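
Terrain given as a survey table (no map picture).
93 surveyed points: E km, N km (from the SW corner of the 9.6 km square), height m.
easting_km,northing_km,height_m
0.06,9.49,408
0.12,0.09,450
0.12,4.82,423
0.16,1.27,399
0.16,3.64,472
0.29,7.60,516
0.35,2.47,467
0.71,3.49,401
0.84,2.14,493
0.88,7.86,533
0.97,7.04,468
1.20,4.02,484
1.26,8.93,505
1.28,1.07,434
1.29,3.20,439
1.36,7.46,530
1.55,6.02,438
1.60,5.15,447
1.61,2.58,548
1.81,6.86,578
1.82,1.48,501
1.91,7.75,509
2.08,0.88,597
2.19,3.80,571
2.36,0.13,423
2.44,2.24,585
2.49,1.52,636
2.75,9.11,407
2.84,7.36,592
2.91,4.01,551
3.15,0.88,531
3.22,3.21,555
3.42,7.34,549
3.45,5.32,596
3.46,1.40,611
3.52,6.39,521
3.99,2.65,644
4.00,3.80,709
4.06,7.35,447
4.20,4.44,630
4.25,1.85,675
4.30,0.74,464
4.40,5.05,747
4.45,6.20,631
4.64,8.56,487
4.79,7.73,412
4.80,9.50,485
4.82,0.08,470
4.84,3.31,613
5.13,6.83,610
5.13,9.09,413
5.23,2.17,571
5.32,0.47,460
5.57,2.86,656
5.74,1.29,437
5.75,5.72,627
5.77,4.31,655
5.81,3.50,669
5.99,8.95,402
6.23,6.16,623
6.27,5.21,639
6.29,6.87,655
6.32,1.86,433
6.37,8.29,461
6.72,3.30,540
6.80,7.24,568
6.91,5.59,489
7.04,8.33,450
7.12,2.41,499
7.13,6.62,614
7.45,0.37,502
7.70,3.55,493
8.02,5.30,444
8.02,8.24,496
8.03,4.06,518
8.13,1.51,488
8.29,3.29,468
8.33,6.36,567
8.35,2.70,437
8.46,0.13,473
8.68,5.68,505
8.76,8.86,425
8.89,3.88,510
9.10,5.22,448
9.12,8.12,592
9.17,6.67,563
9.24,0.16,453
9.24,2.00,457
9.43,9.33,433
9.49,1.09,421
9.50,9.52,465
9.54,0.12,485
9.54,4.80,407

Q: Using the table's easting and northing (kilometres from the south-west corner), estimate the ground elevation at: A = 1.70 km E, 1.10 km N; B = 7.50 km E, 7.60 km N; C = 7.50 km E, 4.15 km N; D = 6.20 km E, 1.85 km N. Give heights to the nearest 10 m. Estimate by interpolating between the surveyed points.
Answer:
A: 490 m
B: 560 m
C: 590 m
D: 450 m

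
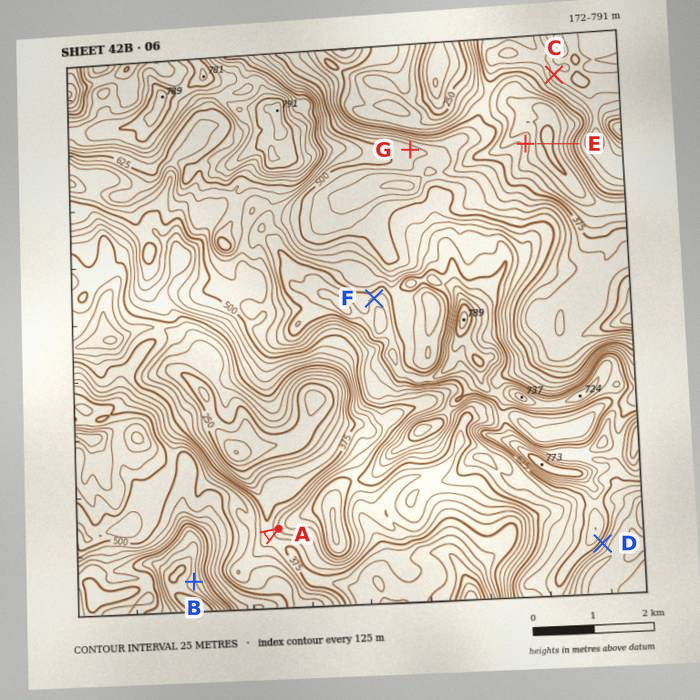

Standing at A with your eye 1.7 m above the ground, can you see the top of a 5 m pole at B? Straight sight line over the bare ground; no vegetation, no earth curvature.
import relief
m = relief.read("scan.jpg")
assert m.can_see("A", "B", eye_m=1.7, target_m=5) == True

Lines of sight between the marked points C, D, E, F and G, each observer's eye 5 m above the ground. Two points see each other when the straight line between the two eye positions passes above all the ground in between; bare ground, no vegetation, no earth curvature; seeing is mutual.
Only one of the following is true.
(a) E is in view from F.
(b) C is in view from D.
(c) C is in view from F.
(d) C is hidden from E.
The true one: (c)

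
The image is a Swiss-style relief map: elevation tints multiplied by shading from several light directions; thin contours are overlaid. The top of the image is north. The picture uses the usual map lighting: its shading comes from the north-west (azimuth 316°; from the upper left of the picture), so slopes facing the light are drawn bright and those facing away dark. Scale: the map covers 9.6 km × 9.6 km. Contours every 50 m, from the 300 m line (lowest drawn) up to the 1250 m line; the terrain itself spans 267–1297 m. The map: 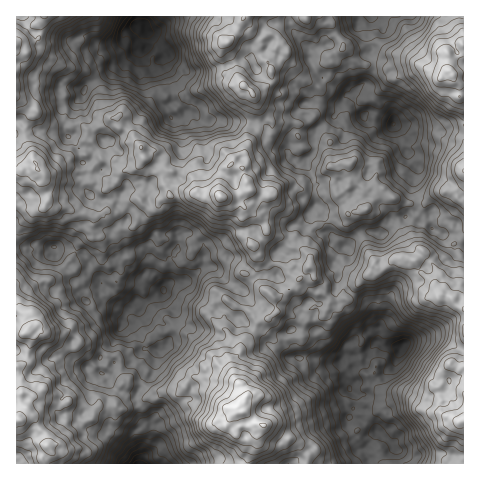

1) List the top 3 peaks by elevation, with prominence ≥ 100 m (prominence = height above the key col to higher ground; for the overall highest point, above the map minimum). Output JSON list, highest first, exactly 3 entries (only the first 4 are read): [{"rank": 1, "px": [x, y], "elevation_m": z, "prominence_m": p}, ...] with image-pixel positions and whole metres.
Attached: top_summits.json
[{"rank": 1, "px": [237, 407], "elevation_m": 1297, "prominence_m": 1030}, {"rank": 2, "px": [221, 196], "elevation_m": 1185, "prominence_m": 329}, {"rank": 3, "px": [449, 70], "elevation_m": 1174, "prominence_m": 382}]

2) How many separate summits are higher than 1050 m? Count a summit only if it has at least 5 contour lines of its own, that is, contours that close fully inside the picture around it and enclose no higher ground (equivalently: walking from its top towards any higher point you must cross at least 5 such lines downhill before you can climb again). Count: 2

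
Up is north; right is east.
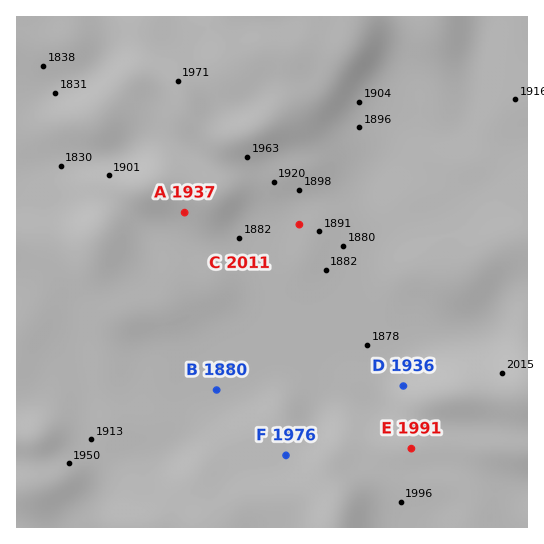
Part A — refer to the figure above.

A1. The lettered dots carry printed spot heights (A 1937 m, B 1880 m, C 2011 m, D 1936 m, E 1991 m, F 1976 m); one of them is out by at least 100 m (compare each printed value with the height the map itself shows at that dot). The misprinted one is C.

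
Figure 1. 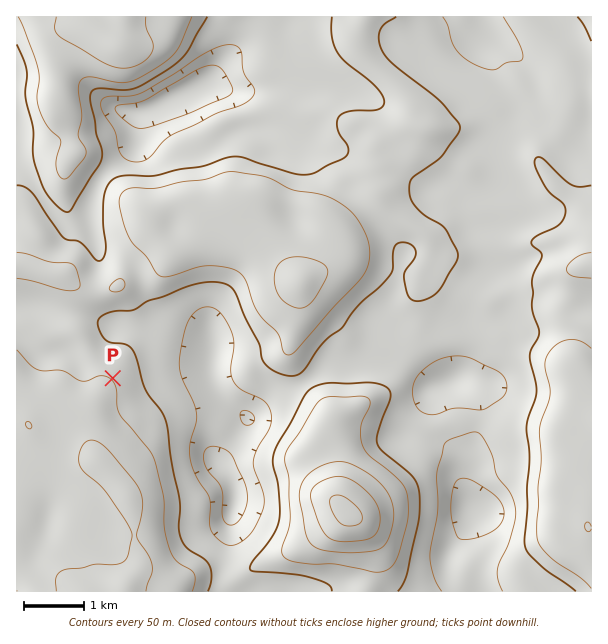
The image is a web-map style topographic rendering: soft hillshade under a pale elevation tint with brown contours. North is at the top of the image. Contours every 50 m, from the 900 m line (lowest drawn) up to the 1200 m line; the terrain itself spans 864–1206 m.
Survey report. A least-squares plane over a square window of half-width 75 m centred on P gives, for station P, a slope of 5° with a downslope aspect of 45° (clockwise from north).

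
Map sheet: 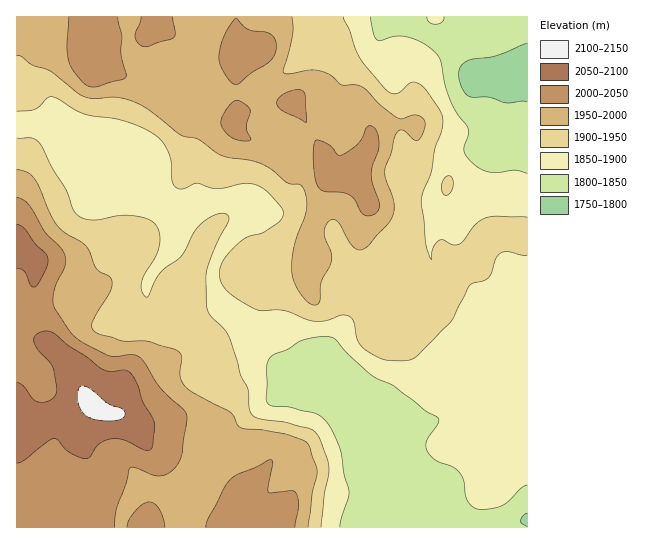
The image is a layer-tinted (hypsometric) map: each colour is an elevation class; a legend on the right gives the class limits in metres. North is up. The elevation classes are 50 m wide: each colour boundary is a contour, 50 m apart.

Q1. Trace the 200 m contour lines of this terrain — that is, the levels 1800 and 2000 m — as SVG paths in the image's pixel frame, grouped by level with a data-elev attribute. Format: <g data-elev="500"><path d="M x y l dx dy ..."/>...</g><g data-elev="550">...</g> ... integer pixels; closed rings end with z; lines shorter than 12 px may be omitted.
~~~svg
<g data-elev="1800"><path d="M527 527l-5-4-1-2 2-6 4-2"/><path d="M527 102l-6-1-14 2-18-6-19 0-4-3-4-6-3-14 2-8 7-5 27-5 32-13"/></g><g data-elev="2000"><path d="M115 527l1-18 10-24 4-17 5 0 18 7 8 1 9-4 8-8 4-11 5-32-1-7-3-5-23-22-15-24-6-6-6-2-18 2-7-2-26-13-12-11-15-22-2-7 2-16 10-21-1-11-5-8-15-15-15-26-6-5-6-3"/><path d="M165 527l-2-9-4-9-5-6-5-1-7 3-7 6-6 8-2 8"/><path d="M295 527l3-20-1-13-3-3-3-1-22 3-1-6 5-24-1-2-2-1-14 7-19 8-7 5-6 7-16 31-2 9"/><path d="M365 215l9-1 4-3 1-4 0-5-6-17-2-10 1-9 7-20-1-11-3-6-4-3-4 1-9 16-17 12-4-1-5-7-5-3-8-4-4 1-1 8-1 12 2 17 3 9 7 4 17 1 8 3 5 6 6 11z"/><path d="M240 141l9 0 2-2-5-12 4-16-3-5-10-6-4 2-6 7-5 8-1 6 2 6 6 6z"/><path d="M305 122l1 0 1-3-2-24-2-4-4-1-5 0-8 3-6 4-3 5 2 6z"/><path d="M233 83l5 1 13-11 18-11 5-7 2-8-1-7-4-5-6-3-16-2-6-4-6-8-4 3-8 13-6 21 2 12 6 11z"/><path d="M69 17l-2 30 2 16 5 8 9 12 6 3 5 1 29-8 3-2-5-22 1-20-4-18"/><path d="M141 17l-6 20 4 7 7 3 28-10 1-4-2-16"/></g>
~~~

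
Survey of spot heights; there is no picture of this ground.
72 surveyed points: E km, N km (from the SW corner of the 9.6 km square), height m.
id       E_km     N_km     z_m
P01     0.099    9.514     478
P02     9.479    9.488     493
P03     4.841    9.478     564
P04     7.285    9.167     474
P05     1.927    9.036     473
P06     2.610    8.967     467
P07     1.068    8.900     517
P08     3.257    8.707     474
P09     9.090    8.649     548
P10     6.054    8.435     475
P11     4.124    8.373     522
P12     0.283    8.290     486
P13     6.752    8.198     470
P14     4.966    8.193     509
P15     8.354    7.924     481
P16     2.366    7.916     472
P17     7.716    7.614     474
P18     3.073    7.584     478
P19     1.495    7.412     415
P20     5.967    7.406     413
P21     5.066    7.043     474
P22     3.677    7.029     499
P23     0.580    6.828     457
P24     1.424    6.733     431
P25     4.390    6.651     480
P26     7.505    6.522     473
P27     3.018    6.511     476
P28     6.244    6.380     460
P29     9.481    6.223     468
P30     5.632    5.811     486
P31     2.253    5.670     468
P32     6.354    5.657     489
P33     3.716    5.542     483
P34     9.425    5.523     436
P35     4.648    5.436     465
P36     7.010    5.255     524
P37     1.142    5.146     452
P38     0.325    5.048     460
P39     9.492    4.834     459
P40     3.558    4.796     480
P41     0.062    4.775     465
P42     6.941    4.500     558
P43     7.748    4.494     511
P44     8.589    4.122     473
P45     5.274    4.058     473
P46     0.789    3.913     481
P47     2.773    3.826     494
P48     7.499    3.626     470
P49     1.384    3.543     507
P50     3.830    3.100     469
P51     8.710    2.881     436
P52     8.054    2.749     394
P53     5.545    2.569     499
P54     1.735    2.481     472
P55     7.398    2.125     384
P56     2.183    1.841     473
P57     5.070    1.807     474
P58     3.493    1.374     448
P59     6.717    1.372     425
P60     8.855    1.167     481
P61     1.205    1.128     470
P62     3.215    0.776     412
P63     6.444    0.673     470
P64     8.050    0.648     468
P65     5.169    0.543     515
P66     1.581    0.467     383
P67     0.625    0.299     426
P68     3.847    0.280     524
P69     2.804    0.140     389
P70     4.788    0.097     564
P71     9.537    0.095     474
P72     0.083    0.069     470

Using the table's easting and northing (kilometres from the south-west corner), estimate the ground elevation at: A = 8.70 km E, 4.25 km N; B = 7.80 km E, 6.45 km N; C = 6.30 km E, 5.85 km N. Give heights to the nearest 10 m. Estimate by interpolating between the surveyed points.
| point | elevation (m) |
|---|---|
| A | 470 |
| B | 470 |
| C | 480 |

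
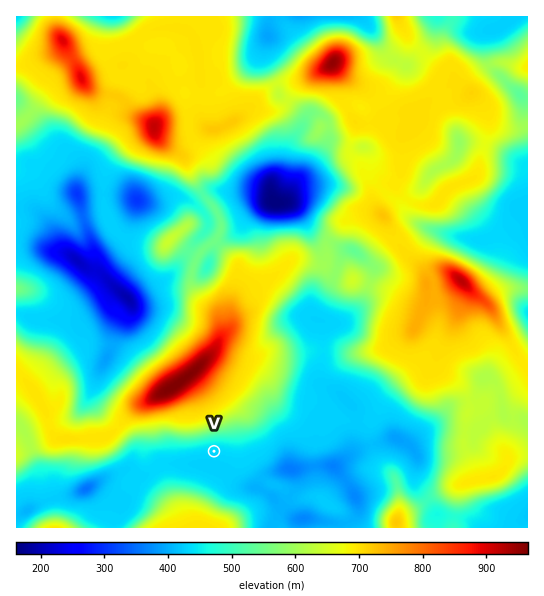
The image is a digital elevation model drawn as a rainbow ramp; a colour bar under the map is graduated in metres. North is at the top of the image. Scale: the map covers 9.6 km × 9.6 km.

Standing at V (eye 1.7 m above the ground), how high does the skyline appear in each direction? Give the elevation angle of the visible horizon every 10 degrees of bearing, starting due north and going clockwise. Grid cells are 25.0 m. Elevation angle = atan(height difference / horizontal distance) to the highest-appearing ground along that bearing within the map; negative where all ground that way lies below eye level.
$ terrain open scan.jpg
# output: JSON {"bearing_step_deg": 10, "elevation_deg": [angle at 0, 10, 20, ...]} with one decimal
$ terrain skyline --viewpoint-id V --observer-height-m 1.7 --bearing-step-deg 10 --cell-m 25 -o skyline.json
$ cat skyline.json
{"bearing_step_deg": 10, "elevation_deg": [20.6, 18.5, 15.9, 13.3, 11.2, 9.0, 5.6, 3.7, 2.4, 2.7, 2.7, 4.4, -0.6, -0.7, -0.4, 1.1, 6.4, 10.4, 11.3, 11.9, 11.9, 11.1, 9.1, 4.6, 1.8, 0.6, 0.4, 6.1, 7.9, 9.4, 13.7, 18.6, 20.9, 21.8, 22.3, 21.9]}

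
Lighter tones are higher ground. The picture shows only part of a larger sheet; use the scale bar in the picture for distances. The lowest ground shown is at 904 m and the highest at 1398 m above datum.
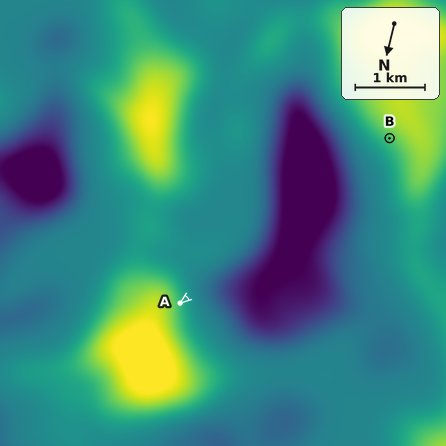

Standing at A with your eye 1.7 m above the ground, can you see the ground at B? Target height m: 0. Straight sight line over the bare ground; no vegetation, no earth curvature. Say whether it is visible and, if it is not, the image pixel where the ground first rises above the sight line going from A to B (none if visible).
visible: true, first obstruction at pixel None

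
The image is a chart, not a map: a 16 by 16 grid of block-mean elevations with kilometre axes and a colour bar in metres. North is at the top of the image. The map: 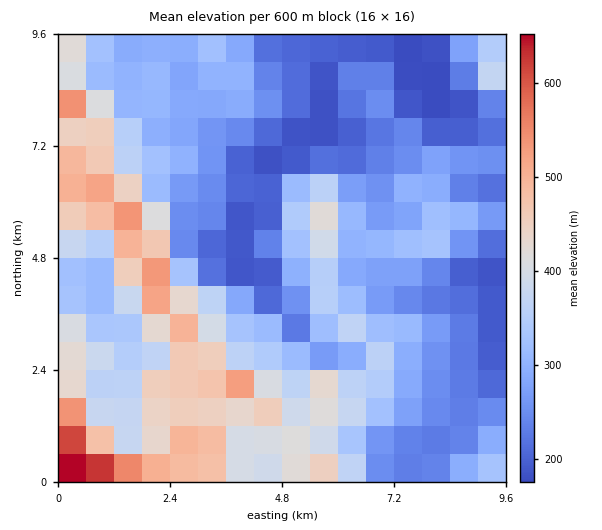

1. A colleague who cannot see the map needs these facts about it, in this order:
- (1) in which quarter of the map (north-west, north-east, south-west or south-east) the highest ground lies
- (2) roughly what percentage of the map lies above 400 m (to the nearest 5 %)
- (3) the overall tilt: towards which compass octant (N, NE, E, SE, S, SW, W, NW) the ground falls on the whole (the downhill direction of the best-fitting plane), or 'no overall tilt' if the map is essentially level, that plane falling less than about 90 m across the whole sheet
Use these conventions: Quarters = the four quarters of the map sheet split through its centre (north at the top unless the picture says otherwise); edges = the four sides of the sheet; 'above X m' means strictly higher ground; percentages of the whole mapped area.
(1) Look to the south-west quarter for the highest ground.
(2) About 20 % of the map lies above 400 m.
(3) On the whole the ground falls towards the north-east.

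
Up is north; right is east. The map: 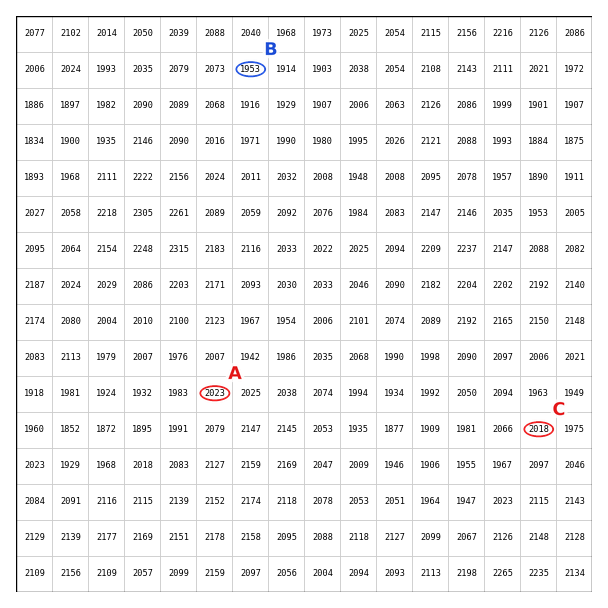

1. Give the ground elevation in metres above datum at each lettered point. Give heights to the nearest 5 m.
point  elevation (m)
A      2025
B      1955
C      2020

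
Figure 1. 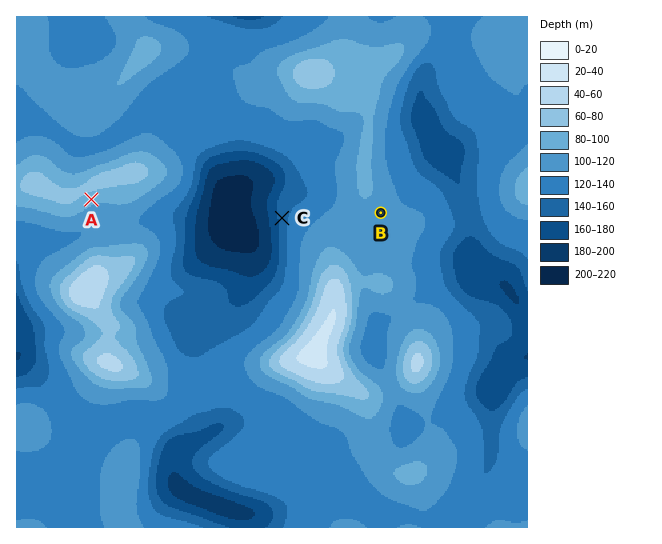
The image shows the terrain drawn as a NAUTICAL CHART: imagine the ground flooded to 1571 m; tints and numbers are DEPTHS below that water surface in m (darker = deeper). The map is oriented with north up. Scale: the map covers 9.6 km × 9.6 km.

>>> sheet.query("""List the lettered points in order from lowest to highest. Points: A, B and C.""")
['C', 'B', 'A']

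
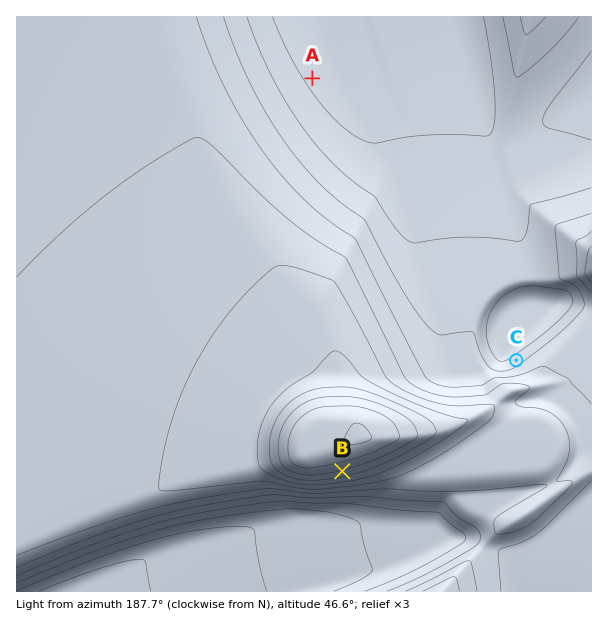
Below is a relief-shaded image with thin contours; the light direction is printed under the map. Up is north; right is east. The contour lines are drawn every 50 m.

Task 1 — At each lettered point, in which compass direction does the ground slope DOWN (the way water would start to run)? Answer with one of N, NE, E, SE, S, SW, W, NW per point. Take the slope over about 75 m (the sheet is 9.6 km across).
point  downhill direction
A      SW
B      N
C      SE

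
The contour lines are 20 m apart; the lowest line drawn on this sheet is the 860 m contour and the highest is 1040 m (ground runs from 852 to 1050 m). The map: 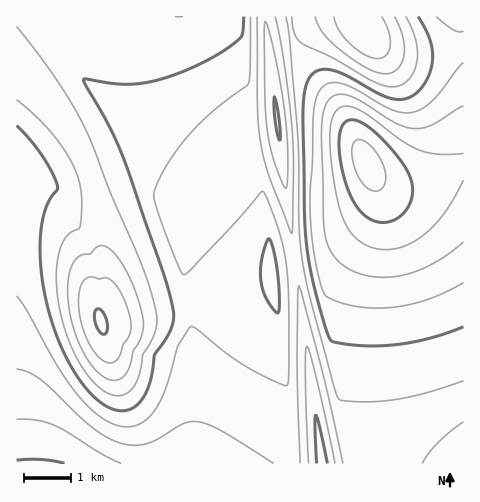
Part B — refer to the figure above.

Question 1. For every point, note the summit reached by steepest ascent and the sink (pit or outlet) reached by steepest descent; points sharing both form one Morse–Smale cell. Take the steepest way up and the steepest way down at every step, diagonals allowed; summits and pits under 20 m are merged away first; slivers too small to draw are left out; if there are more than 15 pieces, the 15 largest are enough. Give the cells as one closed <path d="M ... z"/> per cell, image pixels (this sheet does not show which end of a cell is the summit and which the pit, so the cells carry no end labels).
<path d="M17 67l-1 396 172 1 7-24 2-21 0-31-5-38 0-44-2-3-3 0-86 19-3-17 7-11 0-16-7-71-8-35-13-29-17-26-17-22z"/><path d="M189 16l-173 1 0 50 33 35 23 32 10 20 11 29 6 33 6 62 0 16-7 11 4 18 89-21-8-37 0-23 5-17 19-32 37-45 9-7-6-17-40-56-9-20z"/><path d="M463 166l-30 13-21 6-23 0-7-2-8-7 2 16-1 9-13 24-16 16-23 13-28 5 27 205 142-1z"/><path d="M463 16l-174 1 3 24 6 16 40 48 18 32 15 35 11 11 17 3 19-2 46-18z"/><path d="M273 286l-35 10-47 6 2 13-1 35 5 38 0 31-8 45 106-1z"/><path d="M252 142l-8 6-37 45-19 32-5 17 0 23 5 23 3 13 5 1 42-6 36-10 21 177 26 1 1-8-26-193-2-4-22 4-12-88z"/><path d="M288 16l-23 0-1 3 30 234 1 6 7 0 28-9 26-18 12-15 6-11 2-14-4-19-27-56-15-23-32-37-6-16z"/><path d="M264 16l-74 1 8 31 9 20 40 56 6 17 25-4z"/><path d="M279 136l-26 5 7 34 12 88 23-5z"/>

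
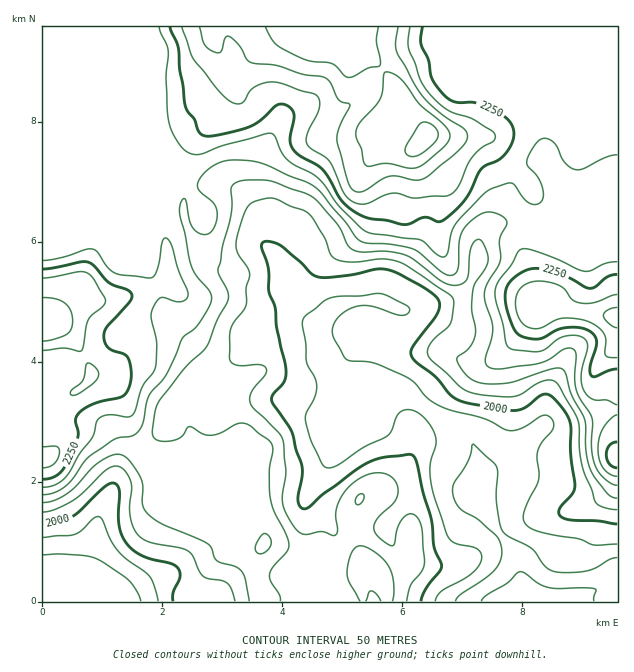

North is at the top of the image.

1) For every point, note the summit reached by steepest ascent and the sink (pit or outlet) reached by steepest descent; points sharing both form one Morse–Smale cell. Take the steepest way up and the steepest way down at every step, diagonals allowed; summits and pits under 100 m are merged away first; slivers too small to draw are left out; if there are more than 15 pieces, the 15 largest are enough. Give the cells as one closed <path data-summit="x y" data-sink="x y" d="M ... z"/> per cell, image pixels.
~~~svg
<path data-summit="425 138" data-sink="524 601" d="M617 26l-574 0-1 152 118 1 10-5 5 2 11 13-3 24 6 19 9 15 13 15 12 6 9 0 9-5 12-11 13-4 13 13 9 18 30 30 4 9 12-12 21-6 25 0 20 10 9 0 42-10 9-4 10-11 7-17 1-27 5-9 8-6 20-4 33 11 18 0 13-6 43-1z"/><path data-summit="425 138" data-sink="524 601" d="M314 330l-13 0-15 6-21 4-14 4-16 15-21 12-38 29-8 12-3 17-29 18 17 16 5 8 2 10 0 15 4 6 9 8 27 12 11 0 22-14 15 0 6 2 7 12 5 18-10 21 0 16 9 25 261 0 2-8-8-15-4-24-26-35-1-33-19-48-60-43-9 0-10 5-11 0-49-21-9-13z"/><path data-summit="617 316" data-sink="524 601" d="M511 222l-20 4-8 6-5 9 0 18-2 14-10 16-6 7-9 4-42 10-9 0-20-10-25 0-15 4-6 2-18 19 0 17 6 25 6 11 7 5 45 18 11 0 10-5 9 0 60 43 19 48 1 33 26 35 4 24 8 15-2 7 49 1 23-14 20-5 0-355-43-1-13 6-18 0z"/><path data-summit="43 322" data-sink="524 601" d="M172 174l-12 5-118 1 1 278 6-2 13-15 1-29 5-13 8-9 4-1 12-15 18 8 10 11 8 18 2 24 7 11 15-8 13-9 3-17 11-16 21-13 14-12 21-12 16-15 14-4 21-4 15-6 13 0 7-11 0-6-3-4-30-30-9-18-13-13-13 4-12 11-9 5-9 0-12-6-13-15-9-15-6-19 3-24z"/><path data-summit="425 138" data-sink="43 601" d="M137 448l-3 0-8 8-8 13-6 21-14 30-5 33-7 21-6 11-14 12-2 4 199 1 1-4-8-21 0-16 10-21-5-18-6-11-7-3-15 0-22 14-11 0-27-12-9-8-4-6 0-15-4-13z"/><path data-summit="43 322" data-sink="43 601" d="M92 374l-4 7-20 18-5 13-1 29-13 15-7 3 1 143 21 0 2-5 16-17 11-27 6-37 13-26 11-30 13-13-6-12-1-18-9-24-10-11z"/><path data-summit="425 138" data-sink="524 601" d="M617 584l-19 4-22 13 41 1z"/>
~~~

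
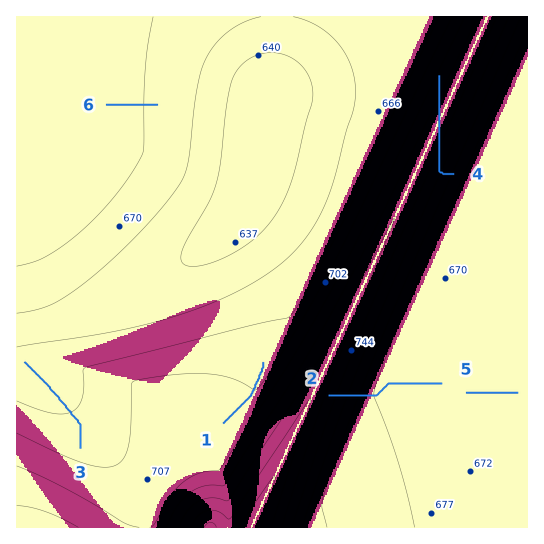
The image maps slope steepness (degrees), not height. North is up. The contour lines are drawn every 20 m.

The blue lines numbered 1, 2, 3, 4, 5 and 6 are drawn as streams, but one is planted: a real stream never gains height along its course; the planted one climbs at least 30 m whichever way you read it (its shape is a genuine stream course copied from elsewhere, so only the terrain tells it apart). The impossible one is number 4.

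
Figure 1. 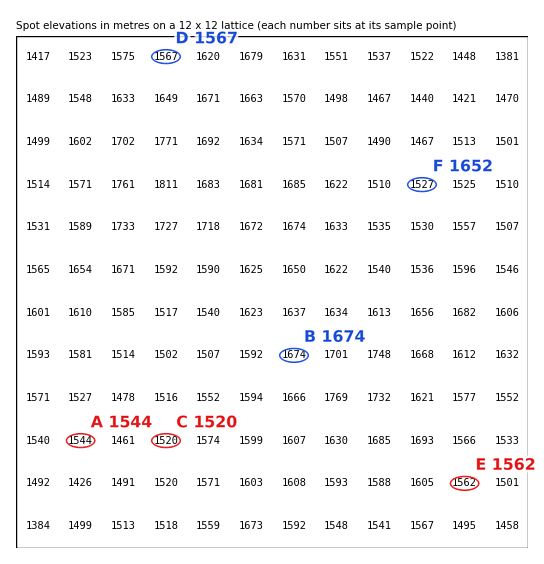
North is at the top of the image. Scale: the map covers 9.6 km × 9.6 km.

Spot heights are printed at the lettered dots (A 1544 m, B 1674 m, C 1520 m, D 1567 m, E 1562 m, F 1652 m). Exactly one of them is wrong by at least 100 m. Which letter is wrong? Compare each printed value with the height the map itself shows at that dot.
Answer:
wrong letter F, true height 1527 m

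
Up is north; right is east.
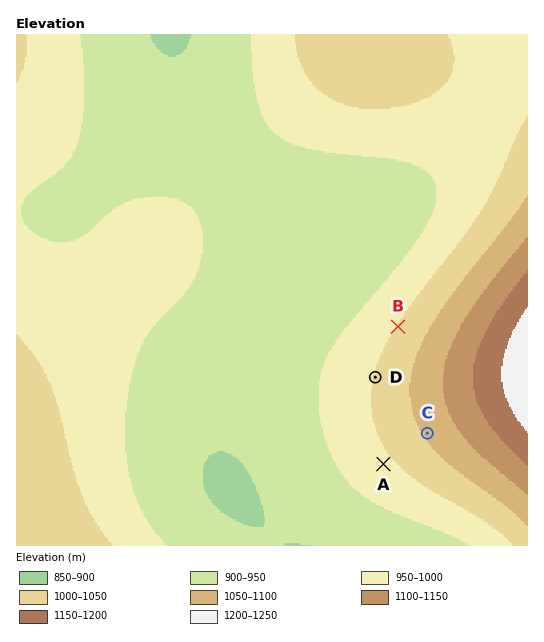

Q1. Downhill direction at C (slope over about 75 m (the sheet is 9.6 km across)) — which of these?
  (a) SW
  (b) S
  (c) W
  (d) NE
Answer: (a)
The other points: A SW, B NW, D W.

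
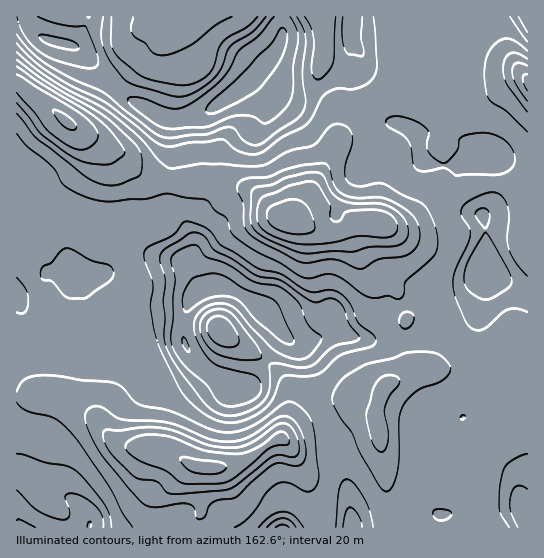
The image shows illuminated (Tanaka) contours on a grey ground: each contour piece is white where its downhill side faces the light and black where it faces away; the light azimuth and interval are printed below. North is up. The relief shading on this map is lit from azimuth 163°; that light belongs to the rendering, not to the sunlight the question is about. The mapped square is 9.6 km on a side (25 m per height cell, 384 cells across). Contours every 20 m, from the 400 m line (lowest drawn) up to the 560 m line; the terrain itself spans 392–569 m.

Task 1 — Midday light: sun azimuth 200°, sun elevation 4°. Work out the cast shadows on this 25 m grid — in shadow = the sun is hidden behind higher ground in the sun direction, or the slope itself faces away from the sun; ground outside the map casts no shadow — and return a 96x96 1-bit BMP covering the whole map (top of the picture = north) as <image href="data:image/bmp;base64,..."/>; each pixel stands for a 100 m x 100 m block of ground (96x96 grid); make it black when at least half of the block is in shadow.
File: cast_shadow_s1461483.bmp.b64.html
<image width="96" height="96" href="data:image/bmp;base64,Qk2+BAAAAAAAAD4AAAAoAAAAYAAAAGAAAAABAAEAAAAAAIAEAAATCwAAEwsAAAIAAAAAAAAA////AAAAAAAMAAAAAAH+AAAAAAAAAIAAAAH+AAAAAAAAAcAAAAH+AAAAAAAAA8AQAAD8AAAAAAAAB8AfAAD+AAAAAAAAB+AfxwB8AAAAAAAAD+AP/4A8AAAAAAAAB+QH/8AcAAAAAAAAB/4H/+AMAAAAAAAAA/9///gEAAAAAAAAAf9///wYAAAAAAAAAP9////4AAAAAAAAAf48/4/8AAAAAAAAAf4AAAf8AAAAAAAAA/4AAAP4AAAAAAAAA/wAAAD4AAAAAAAAB/gAAABwAAAAAAAAB4AAAAAgAAAAAAAAAgAAAAAAAAAAAAAAAAAAAAAAAAAAAAAAAAAAAAAAAAAAAAAAAAAAAAAAAAAAAAAAAAAAAAAAAAAAAAAAAAAAAAAAAAAAAAAAAAAAAAAAAAAAAAAAAAAAAAAAAAAAAAAAAAAAAAAAAAAAAAAAAAAAAAAAAAAAAAAAAAAAAAAAAAAAAAAAAAAAAHwAAAAAAAAAAAAAA/wAAAAAAAAAAAAAD/gAAAAAAAAAAAAAH/AAAAAAAAAAAAAAP+AAAAAAAAAAAAAAf8AAAAAAAAAAAAAAf8AAAAAAAAAAAAAAf4AAAfAAAAAAAAAAfwAAA/AAAAAAAAAAPgAAA/AAAAAAAAAACAAAA+AAAAAAAAAAAAAAA+AAAAAAAAAAAAAAD8AAAAAAAAAAAAAPn4AAAAAAAAAAAAA//4AAAAAAAAAAAA///wAAAAAAAAAAAD///wAAAAAAAAAAAH///wAAAAAAAAAAAP///wAAAAAAAAAAA///34AAAA4ABwAAD////4AAAB4ADwAAD////4+AAB4ADgAAH////4+AABwABAAOH////7+AAAwAAAAfP/////+AAAAAAAAf//////8AAAAAAAAP//////8AAAAAAAAA//////4AAAAAAAAA////4egAAAAAAAAAf///4AAAAAAAAAAAPH//wAAAAAAAAAAAHD//wAAAAAAAAAAAAD//gAAAAwAAAAAAAB//AAAAAQAAA/AAAA/+AAAAAAAAB/AAAAAAAAAAAAAAA+AAAAAAAAAAAAAAGAAAAAAAAAAAAAAAfgAAAAAAAAAAAAAA/gAAAAAAAAAAAAAD/gAAAAAAAAAAAAAH/gAAAAAAAAAAAAAP/AAAAAAAAAAAAAgf/AAAAAAAAAAAABg//AAAAAAAAAAAAHB//AAAAAAAAAAAAAD/+AAAAAAAAAAAAAD/8AAAAAAAAAAAAAD/4AAAAAAAAAAAAAH/wAAAAAAAAAAAAAP/AAA/gAAAAAAAAAP+AAD/4AAAAAAAAAf4AAf/8AAAAAAAAA/wAAf/+AAAAAAAAA8AAAf//AAAAAAAAA8AAAf//AAAAAAAAA8AAA///AAAAAAAAAcAAD/8OAAAAAAAAAAAAH/4AAAAAAAAAAAAAP/gAAAAAAAAAAAAAfwAAAAAAAAAAAAAA/gAACAAAAAAAAAAD/AAAPgAAAAAAAAA+AAAAPgGAAAAAAAH8AAAAPgPAAAAAAAP4AAAAHwfAAAAAAAf4AAAADw/AAAAAAA="/>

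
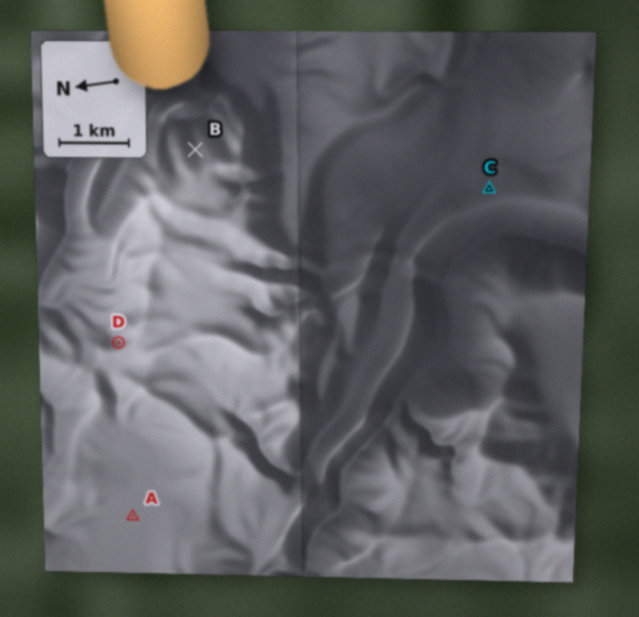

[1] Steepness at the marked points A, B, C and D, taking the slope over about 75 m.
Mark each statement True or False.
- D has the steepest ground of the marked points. False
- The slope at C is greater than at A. True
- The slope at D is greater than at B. False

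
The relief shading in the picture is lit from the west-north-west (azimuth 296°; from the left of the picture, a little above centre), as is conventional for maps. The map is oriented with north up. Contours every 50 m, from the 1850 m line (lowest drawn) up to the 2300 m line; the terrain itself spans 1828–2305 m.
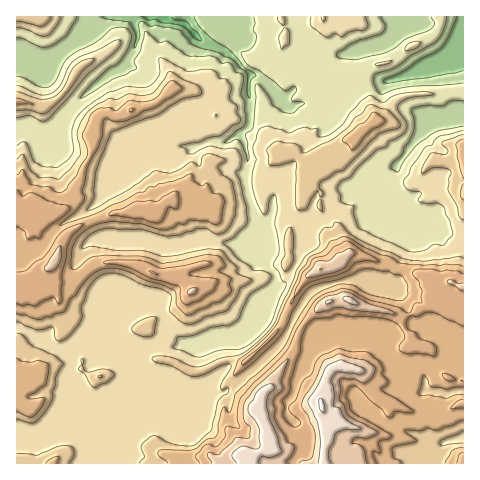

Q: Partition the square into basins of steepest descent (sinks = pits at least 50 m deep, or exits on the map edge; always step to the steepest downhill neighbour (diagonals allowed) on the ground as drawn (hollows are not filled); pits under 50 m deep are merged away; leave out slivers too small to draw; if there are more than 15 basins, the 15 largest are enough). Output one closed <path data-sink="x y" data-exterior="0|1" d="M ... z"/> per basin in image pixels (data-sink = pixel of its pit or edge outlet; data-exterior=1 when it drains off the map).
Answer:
<path data-sink="164 17" data-exterior="1" d="M440 16l-424 1 1 447 305 0 4-30-1-8-7 0-13 5-17 18-9 2-6-3-5-18-9-19 3-18 8-5 5-11 17-24 6-20 7-12 18-17 21-6 23 10 16 2 16 6 8 0 23-10 11 0 12 10 11 2-1-69-5 22-5 11-11 0-35-13-9-1-9-6-12-1-10-5-14-3-5 2 0-4-12-27-16-15 0-16-16-10 2-17 9-10 40-20 20-16-5-18 0-34 2-3 16-2 21-15 23-11 9-11 1-8z"/><path data-sink="463 120" data-exterior="1" d="M463 92l-51 2-13 4-6 4-11 18-10 2-17 14-33 15-13 11-4 7-1 14 16 10 0 16 16 15 13 30 4-1 24 8 12 1 9 6 9 1 35 13 13-2 9-31z"/><path data-sink="463 438" data-exterior="1" d="M343 366l-7 0-6 4-6 13-4 18-11-1-28-12-12 0-7 5-3 18 9 19 5 19 11 2 4-2 17-18 13-5 7 0 1 8-3 19 0 11 141-1-1-60-26 13-19-2-42-18-8-7-8-18z"/><path data-sink="463 391" data-exterior="1" d="M346 298l-23 6-18 17-7 12-6 20-17 24-4 11 20 2 18 10 11 1 4-18 6-13 6-4 7 0 17 5 8 18 8 7 42 18 19 2 27-13 0-22-10-1-8-4-6-6-5-14-5-8-17-2-3-10-13-21-30-7z"/><path data-sink="463 26" data-exterior="1" d="M463 16l-22 0 0 10-9 11-23 11-21 15-16 2-2 3 0 34 6 19 9-4 8-15 6-4 13-4 28 0 24-3z"/>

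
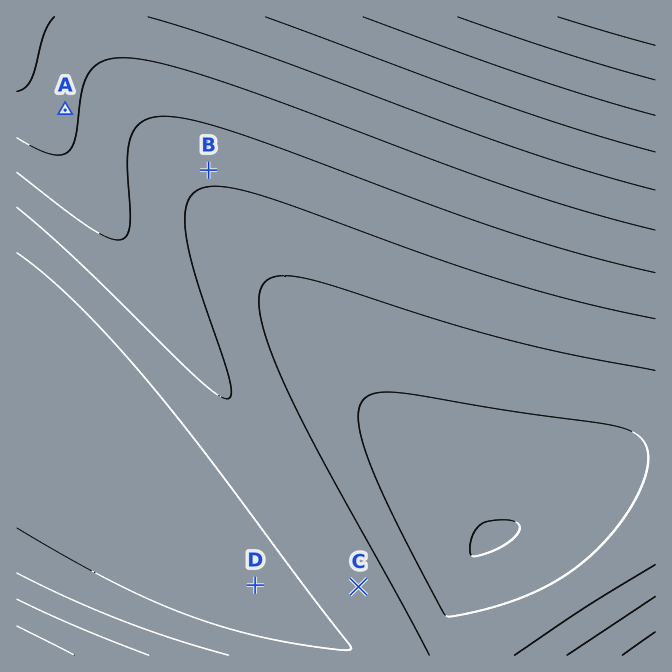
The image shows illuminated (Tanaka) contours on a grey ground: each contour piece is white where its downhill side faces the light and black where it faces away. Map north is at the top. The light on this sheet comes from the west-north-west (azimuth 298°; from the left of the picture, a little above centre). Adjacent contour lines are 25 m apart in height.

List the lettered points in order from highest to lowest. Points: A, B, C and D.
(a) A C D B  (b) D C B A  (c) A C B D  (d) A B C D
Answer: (d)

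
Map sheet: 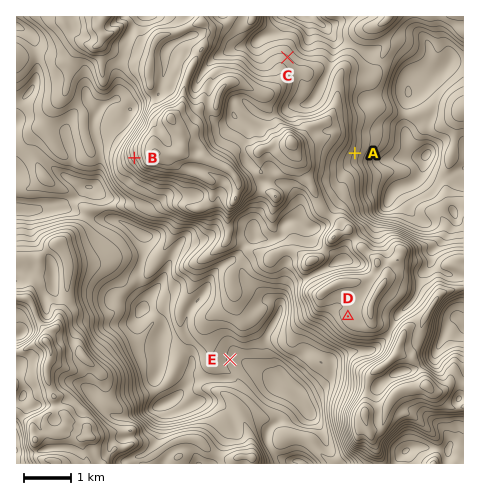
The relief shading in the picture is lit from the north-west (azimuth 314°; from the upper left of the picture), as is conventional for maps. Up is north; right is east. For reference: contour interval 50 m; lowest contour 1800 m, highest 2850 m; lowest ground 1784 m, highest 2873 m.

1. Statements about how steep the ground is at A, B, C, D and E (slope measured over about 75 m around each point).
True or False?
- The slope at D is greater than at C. False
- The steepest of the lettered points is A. False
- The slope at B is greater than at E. True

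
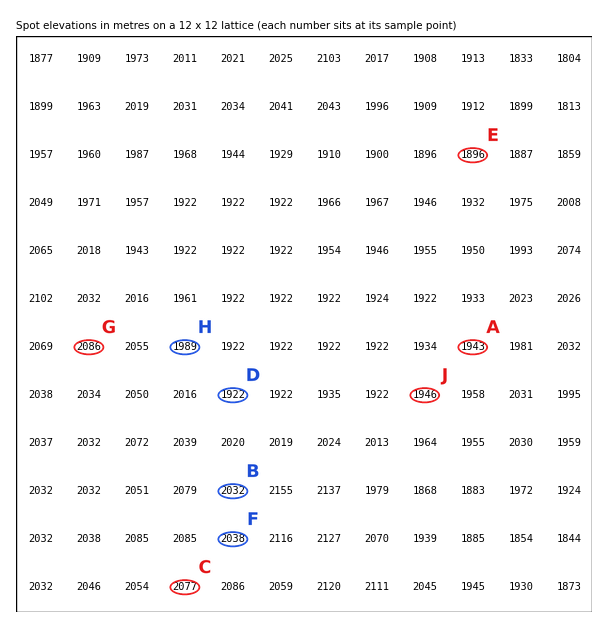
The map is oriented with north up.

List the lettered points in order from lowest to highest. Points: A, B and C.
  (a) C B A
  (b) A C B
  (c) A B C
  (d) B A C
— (c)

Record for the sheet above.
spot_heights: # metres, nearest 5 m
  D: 1920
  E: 1895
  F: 2040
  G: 2085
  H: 1990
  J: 1945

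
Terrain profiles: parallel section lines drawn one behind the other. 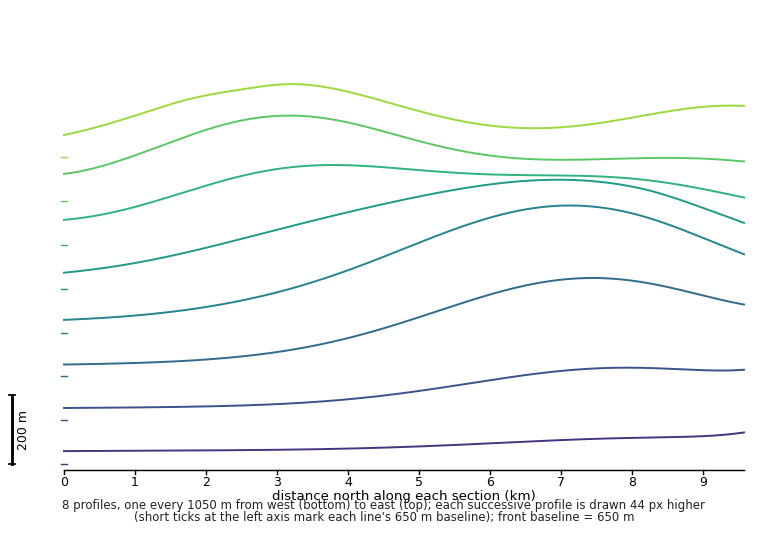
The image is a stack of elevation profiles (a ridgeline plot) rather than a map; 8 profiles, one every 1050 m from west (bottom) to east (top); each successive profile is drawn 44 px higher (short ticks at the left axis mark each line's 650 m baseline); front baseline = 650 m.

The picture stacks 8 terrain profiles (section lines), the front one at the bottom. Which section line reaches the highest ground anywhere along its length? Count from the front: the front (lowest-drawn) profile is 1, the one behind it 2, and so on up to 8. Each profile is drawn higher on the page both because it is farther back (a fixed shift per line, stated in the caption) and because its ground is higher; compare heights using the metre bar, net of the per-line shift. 4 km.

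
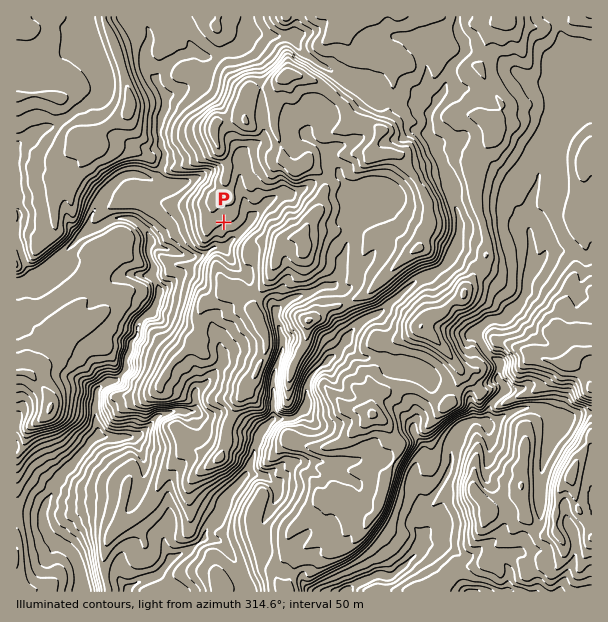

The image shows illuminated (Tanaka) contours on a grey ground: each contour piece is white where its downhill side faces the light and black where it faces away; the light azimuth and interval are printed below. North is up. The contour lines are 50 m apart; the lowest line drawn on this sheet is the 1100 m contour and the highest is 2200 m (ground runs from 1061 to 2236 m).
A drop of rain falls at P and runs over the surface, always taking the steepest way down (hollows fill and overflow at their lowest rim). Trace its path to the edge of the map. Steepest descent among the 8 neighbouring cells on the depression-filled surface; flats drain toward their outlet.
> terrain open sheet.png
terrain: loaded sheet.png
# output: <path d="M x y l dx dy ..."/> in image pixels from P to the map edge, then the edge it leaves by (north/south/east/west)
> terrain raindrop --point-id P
<path d="M224 222l1 2 0 3 3 6 3 3 0 4-7 8-11 0-10 7-5 0-1 2-8 0-1-2-5 0-1-1-3 0-2-2-3 0-1-1-12-3-6-5-3 0 0 2-3 3 0 7 4 9 0 14 5 6 0 4 1 2-3 15-16 16-2 9-1 2 0 4-6 6 0 9-5 6 0 9-1 2 0 3-11 10-6 0-12 11 0 34 2 2 0 4-9 11-3 6-15 16 0 2-2 0-7 7-2 5-6 6-1 7-8 12 0 3-3 6 0 5 2 1 0 9 9 12 3 0 6 6 4 2 8 7 6 12 0 5 1 1 0 9 2 2 0 7"/>
exit: south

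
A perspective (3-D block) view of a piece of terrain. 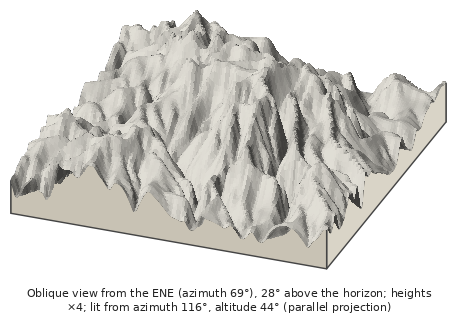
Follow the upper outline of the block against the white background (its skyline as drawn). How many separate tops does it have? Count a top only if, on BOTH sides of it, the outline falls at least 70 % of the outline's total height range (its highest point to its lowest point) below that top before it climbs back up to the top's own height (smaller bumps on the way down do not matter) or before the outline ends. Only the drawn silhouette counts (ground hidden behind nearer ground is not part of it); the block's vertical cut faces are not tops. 0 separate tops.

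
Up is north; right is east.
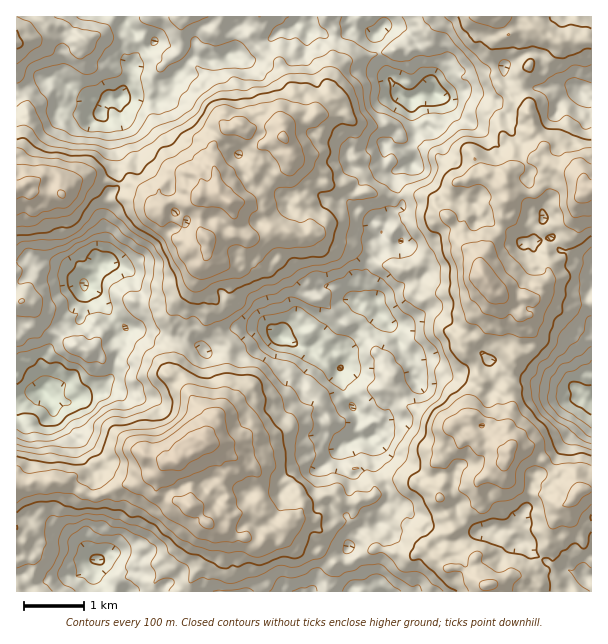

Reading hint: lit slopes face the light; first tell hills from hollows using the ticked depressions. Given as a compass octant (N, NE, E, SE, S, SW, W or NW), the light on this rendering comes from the NW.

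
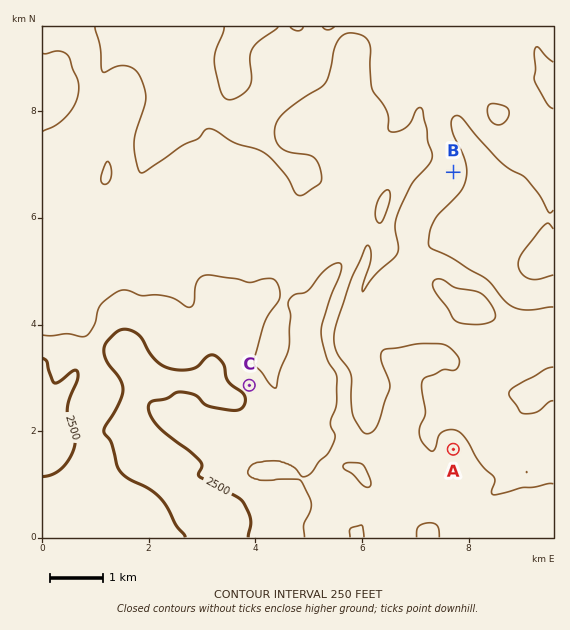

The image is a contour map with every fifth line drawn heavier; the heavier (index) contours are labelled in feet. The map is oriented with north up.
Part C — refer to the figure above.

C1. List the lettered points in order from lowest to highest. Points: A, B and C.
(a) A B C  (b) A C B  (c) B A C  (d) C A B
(c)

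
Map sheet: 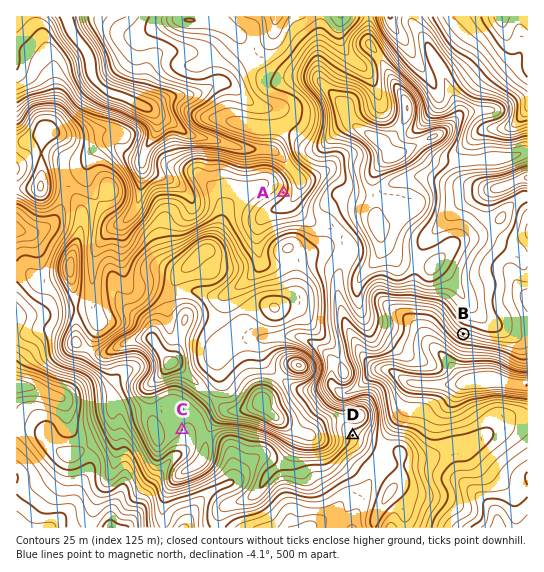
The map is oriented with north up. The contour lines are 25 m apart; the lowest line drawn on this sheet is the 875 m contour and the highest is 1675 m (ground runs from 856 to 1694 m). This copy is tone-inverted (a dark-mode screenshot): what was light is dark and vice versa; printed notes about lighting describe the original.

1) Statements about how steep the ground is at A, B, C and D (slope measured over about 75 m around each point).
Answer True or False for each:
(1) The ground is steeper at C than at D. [False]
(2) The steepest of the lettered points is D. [False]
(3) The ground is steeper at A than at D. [True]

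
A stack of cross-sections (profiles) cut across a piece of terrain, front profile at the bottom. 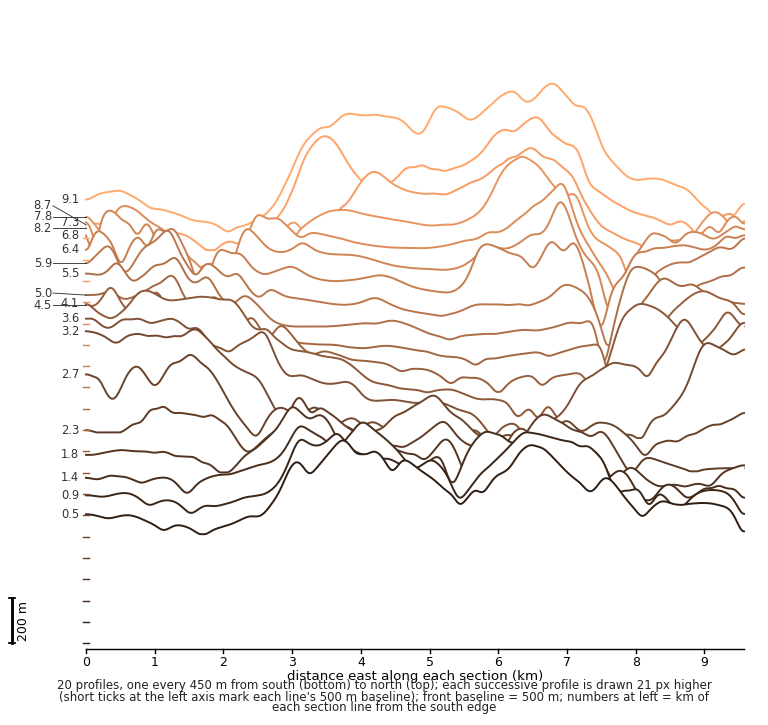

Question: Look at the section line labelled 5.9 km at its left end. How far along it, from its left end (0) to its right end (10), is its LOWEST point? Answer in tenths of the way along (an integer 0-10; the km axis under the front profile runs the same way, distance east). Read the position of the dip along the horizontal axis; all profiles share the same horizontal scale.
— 8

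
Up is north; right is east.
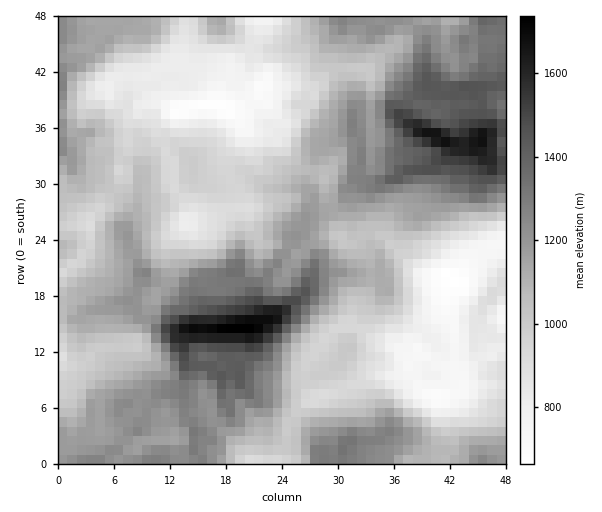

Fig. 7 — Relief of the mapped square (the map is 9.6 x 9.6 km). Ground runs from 660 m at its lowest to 1750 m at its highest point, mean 1090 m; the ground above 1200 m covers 27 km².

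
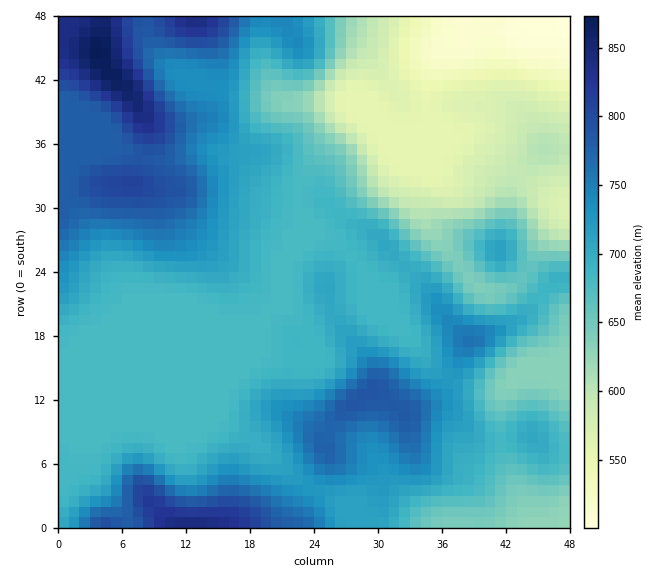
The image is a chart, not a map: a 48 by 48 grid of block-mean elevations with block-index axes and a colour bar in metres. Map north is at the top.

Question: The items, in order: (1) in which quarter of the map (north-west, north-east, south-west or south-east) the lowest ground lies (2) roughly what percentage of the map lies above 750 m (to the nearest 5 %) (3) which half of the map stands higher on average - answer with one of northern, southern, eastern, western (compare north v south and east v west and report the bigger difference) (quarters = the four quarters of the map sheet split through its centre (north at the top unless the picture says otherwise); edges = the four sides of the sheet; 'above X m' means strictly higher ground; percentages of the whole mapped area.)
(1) The lowest point lies in the north-east quarter of the map.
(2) Ground above 750 m makes up about 20 % of the sheet.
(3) Taken as a whole, the western half is higher than the eastern.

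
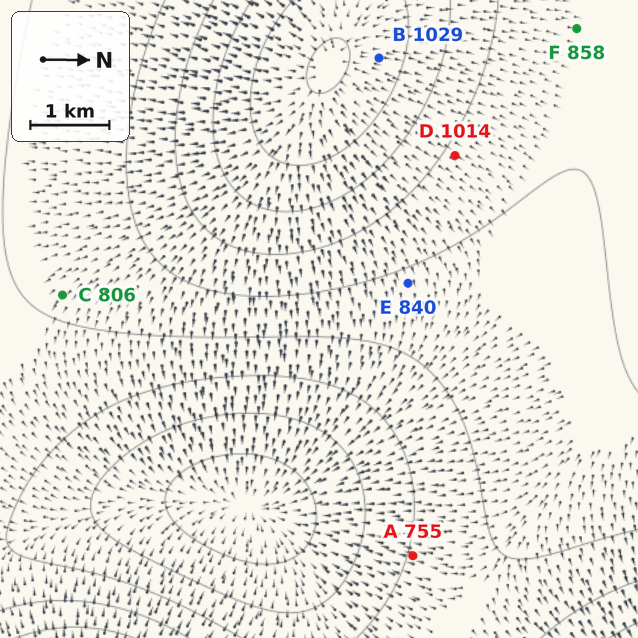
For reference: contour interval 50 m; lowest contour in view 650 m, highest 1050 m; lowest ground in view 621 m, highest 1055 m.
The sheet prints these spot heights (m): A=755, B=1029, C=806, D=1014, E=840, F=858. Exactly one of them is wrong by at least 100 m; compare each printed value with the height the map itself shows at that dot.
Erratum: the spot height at D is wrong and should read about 889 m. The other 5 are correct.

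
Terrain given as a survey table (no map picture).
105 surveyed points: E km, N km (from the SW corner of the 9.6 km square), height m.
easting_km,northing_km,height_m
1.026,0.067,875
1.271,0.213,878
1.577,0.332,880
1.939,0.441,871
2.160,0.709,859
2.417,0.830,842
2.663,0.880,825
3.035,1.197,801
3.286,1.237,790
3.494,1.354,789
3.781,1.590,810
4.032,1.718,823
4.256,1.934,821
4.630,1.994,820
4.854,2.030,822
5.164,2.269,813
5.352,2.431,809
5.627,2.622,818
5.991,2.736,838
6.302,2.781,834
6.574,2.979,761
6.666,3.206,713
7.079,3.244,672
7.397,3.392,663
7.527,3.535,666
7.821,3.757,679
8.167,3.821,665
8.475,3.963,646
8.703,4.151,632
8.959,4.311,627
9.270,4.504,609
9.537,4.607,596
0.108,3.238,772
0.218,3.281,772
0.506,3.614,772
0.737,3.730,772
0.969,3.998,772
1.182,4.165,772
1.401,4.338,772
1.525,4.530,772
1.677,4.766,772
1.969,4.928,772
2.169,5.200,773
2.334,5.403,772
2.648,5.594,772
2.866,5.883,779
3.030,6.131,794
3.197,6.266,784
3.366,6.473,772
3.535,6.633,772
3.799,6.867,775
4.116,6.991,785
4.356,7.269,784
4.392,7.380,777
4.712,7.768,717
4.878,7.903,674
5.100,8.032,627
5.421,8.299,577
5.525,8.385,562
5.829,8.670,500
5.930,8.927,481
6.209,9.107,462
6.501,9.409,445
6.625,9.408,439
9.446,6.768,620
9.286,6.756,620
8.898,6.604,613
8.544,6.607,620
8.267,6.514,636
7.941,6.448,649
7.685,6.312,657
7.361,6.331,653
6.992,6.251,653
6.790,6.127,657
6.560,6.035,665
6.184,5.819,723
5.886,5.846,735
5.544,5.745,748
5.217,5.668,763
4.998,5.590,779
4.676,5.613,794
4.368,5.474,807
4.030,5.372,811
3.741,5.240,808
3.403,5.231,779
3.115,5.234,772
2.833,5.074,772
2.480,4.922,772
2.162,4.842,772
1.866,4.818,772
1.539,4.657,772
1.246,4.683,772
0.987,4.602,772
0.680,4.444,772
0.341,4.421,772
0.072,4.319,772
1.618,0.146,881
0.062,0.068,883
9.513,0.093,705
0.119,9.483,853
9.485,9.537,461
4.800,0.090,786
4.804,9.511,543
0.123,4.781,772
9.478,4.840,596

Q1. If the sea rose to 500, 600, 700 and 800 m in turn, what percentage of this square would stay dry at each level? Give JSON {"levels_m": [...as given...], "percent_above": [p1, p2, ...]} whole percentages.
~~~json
{"levels_m": [500, 600, 700, 800], "percent_above": [93, 87, 67, 29]}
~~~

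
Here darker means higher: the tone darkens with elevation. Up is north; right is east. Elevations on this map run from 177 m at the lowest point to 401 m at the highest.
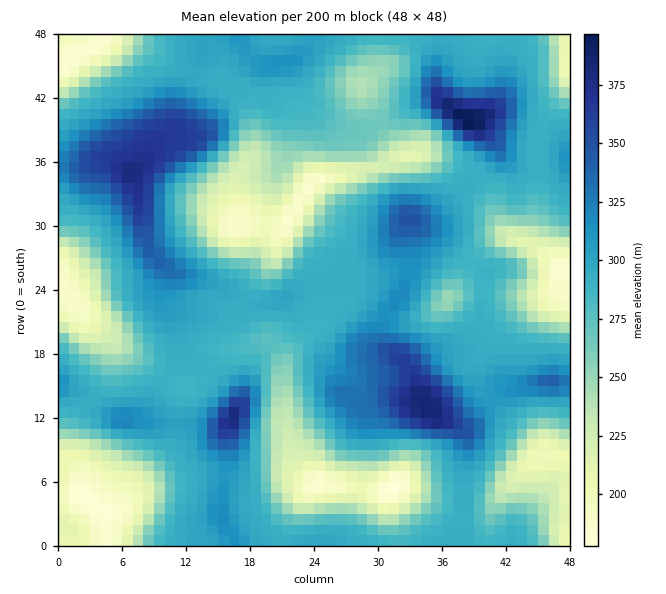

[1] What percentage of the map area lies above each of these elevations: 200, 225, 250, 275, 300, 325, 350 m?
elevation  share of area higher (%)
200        94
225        85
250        77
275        66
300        30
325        13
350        6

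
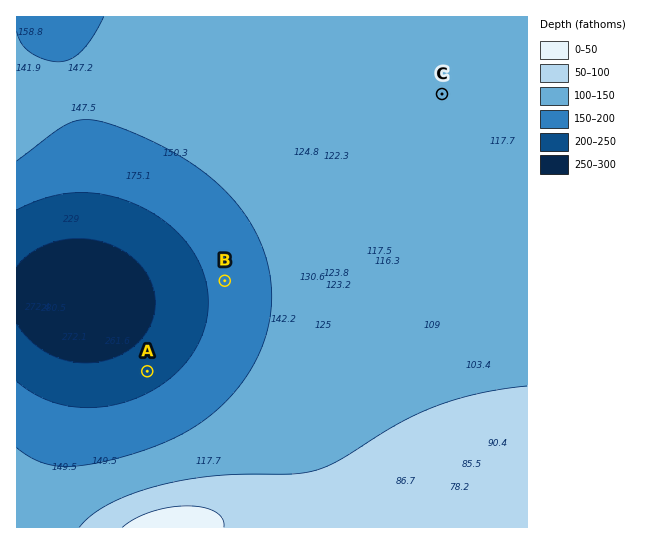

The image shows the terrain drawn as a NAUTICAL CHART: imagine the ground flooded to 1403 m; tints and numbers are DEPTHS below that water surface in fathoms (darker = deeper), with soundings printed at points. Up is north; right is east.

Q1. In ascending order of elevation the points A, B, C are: A B C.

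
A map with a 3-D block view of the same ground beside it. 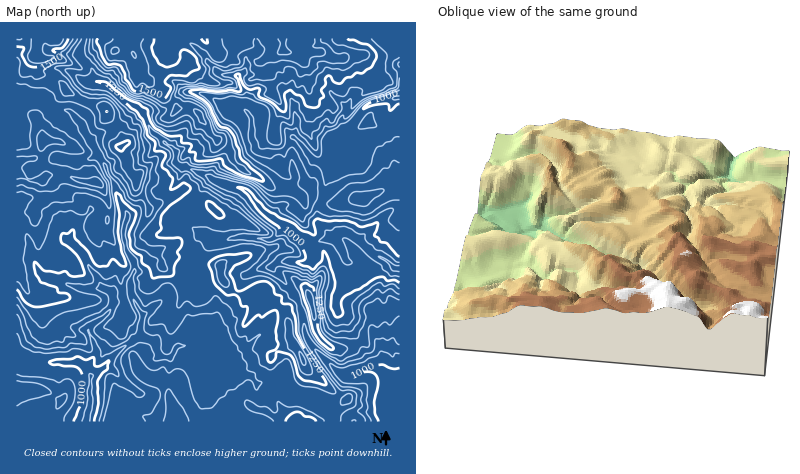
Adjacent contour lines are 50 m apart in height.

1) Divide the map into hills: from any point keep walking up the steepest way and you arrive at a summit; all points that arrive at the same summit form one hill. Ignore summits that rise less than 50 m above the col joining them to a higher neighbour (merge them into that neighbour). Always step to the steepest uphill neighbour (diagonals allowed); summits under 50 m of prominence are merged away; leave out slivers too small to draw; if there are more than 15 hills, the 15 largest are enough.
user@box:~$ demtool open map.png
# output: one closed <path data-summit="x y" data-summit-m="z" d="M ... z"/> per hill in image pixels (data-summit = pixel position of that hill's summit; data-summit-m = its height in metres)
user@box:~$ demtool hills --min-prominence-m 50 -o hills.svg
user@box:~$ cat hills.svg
<path data-summit="114 50" data-summit-m="1607" d="M256 38l-172 0-4 10 0 8 12 14 1 10 15 5 16 15 12 6 8 8 7 16 25 22-1 8 5 6 6 1 25 11-26 32-1 8 4 6-6-3-6 6-12 7-12 0-28 6 2 10 8 12 1 8-4 8 0 16 2 4-11 4-8 1-2-9-8-6-20 1-42-14-11-19-1-12-6-20-8-8 0 142 14 4 48 0 6 3 7 11-1 30-4 16 124 0-6-26 1-12-5-14 3-6-3-12-10-7-12 1-8 11-8 0-3-3-7-14-12-4 3-22 27-22 12-5 6-5 2-18 9-20 5-7 10 4 12 0 12-4 32 3 14-14 4 0 24 20 10-6 10-2-13-14-2-16 11-32 8-10-1-8-9 4-12-2-21-24 4-12-3-20-12-15-14-1-12 3-5 7-5 13-2-3 2-16-8-16 7-6 2-14 9-3 3-3z"/><path data-summit="302 360" data-summit-m="1363" d="M272 267l-10 1-18 8-12 26-16 17 1-11-2-10-25-26-2 10-4 3-14 7-27 22-3 22 12 4 7 14 3 3 8 0 8-11 12-1 10 7 3 12 13 9 34 3 8 8 16-8 6 1 6 3 4 10 4 5 30 9 6-1 9-7 8-20-11-6-27-28-4-8-6-32-9-14z"/><path data-summit="44 142" data-summit-m="1482" d="M32 99l-16 5 0 112 8 8 6 20 1 12 9 18 6 3 38 12 18-1-19-34-12-12 1-10 4-8 16-15 8 0 10 4 16-1-7-12-4-14-11-22-20-32-2-8-12-13z"/><path data-summit="56 38" data-summit-m="1582" d="M186 167l-4 1-4 12-10 11-8 1-28 22-4 1-2-3-16 1-10-4-8 0-18 19-3 14 12 12 17 30 12 10 2 9 19-5-2-4 0-16 4-10-11-28 28-6 12 0 12-7 4-5 6-1-1-11 26-30-3-4z"/><path data-summit="282 50" data-summit-m="1460" d="M400 38l-144 0 3 12-3 3-9 3-2 14-7 6 8 16-2 16 2 3 5-13 5-7 12-3 14 1 12 15 3 20-4 12 21 24 12 2 8-4 3-4-2-14 9-10-3-10 11-24 16-13 12-4 12-11 8-4z"/><path data-summit="360 198" data-summit-m="1162" d="M392 119l-2 7-8 9-10 1-16 8-6 8-14 2 0 12-8 10-11 32 1 14 12 15 4 0 10-6 16 9 24-25 16-7 0-86z"/><path data-summit="310 300" data-summit-m="1335" d="M334 237l-20 7-2 2 1 14-5 3-30-1-6 6 18 20 9 14 6 32 4 8 27 28 8 5 32-5-30-52-8-6-2-6 0-6 4-8 11-14 0-8-9-20z"/><path data-summit="120 146" data-summit-m="1510" d="M136 106l-24 23-16 6-6 5 14 24 11 22 4 14 9 15 6-3 26-20 8-1 10-11 5-12-8-8 1-8-25-22-7-16z"/><path data-summit="310 422" data-summit-m="1272" d="M204 364l-4 6 5 14-1 12 6 26 134 0 3-6-5 0-30-16-18-5-10-17-10-2-16 8-8-8-34-3z"/><path data-summit="224 280" data-summit-m="1332" d="M288 226l-4 0-14 14-32-3-12 4-12 0-10-4-3 3-11 24-1 8 26 26 1 20 16-16 12-26 18-8 10-1 6-5 30 1 5-3-1-14z"/><path data-summit="16 390" data-summit-m="1144" d="M20 358l-4 0 0 64 70 0 4-16 1-30-7-11-6-3-48 0z"/><path data-summit="106 112" data-summit-m="1500" d="M94 81l-3 3-9 26-6 8 14 22 6-5 16-6 22-23-10-6-16-15z"/>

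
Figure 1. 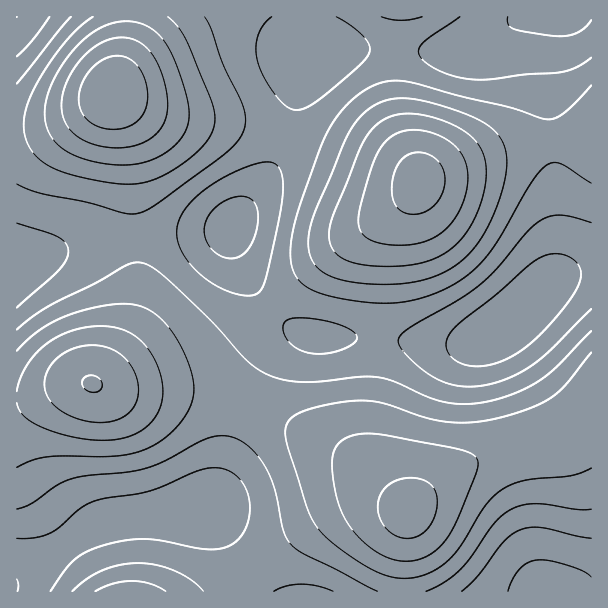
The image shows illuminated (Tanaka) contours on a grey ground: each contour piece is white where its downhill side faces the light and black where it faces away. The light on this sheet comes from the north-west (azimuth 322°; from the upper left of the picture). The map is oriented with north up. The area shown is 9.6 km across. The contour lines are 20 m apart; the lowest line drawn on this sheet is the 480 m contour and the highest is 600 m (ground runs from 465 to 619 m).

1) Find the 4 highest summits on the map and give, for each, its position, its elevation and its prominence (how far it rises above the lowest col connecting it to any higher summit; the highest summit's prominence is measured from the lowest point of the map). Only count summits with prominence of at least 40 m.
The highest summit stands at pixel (113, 93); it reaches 619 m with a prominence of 154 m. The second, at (419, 180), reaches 609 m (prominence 104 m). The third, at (92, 384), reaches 601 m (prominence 86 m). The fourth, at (408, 512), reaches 588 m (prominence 58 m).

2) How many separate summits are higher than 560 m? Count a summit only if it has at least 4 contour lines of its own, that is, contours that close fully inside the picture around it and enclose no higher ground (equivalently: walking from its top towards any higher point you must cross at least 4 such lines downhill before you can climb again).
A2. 1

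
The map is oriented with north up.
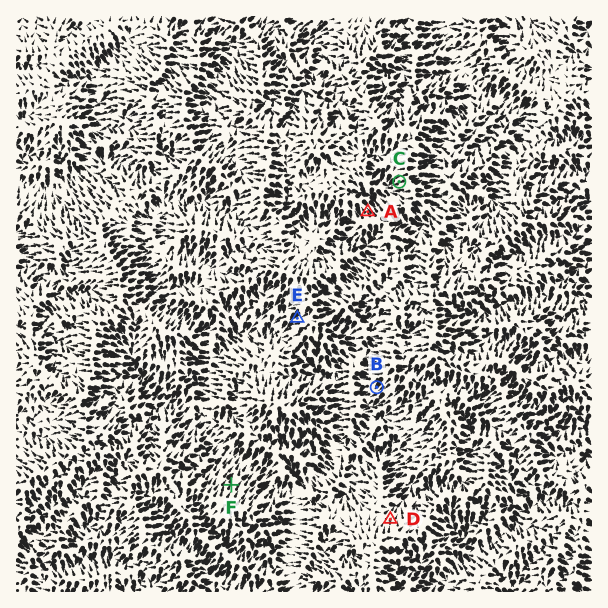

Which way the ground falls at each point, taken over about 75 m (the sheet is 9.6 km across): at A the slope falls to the NW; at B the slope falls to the SW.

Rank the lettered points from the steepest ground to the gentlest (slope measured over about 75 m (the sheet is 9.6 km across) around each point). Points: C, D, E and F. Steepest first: F C E D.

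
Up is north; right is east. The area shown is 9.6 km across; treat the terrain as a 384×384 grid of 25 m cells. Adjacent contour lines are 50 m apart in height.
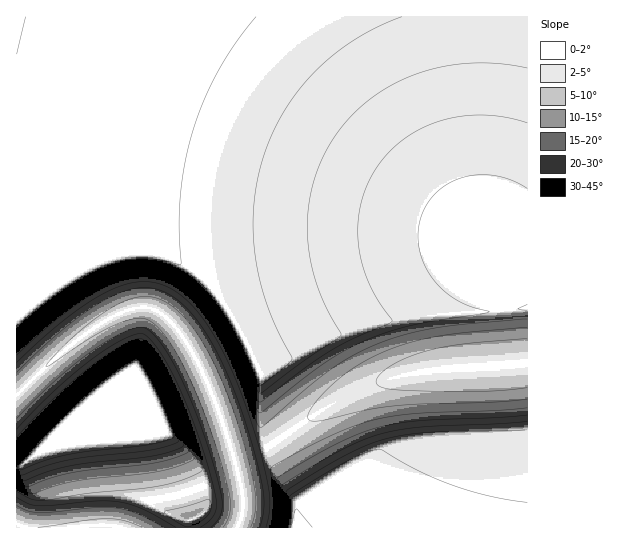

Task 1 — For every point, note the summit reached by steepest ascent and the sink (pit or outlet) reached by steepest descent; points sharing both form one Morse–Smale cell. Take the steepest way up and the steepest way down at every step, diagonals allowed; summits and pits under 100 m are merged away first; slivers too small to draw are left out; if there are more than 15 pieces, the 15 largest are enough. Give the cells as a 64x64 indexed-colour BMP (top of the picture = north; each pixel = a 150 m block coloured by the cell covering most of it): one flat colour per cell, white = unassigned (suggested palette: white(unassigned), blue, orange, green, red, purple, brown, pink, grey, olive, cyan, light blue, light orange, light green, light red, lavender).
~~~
<image width="64" height="64" href="data:image/bmp;base64,Qk12CAAAAAAAAHYAAAAoAAAAQAAAAEAAAAABAAQAAAAAAAAIAAATCwAAEwsAABAAAAAAAAAA////ALR3HwAOf/8ALKAsACgn1gC9Z5QAS1aMAMJ34wB/f38AIr28AM++FwDox64AeLv/AIrfmACWmP8A1bDFAFVVVVVVVVVVVVVTMzMzZmZmYiIiIiIiIiIiIiIiIiIiVVVVVVVVVVVVVTMzMzNmZmZiIiIiIiIiIiIiIiIiIiJVVVVVVVVVVVUzMzMzM2ZmZmIiIiIiIiIiIiIiIiIiIlVVVVVVVVVVUzMzMzMzZmZmYiIiIiIiIiIiIiIiIiIiVVVVVVVVVVVTMzMzMzNmZmZiIiIiIiIiIiIiIiIiIiJVVVVVVVVVVTMzMzMzM2ZmZiIiIiIiIiIiIiIiIiIiIlVVVVVVVVVVMzMzMzMzZmZiIiIiIiIiIiIiIiIiIiIiVVVVVVVVVVUzMzMzMzNmZmIiIiIiIiIiIiIiIiIiIiIzVVVVVVVVVTMzMzMzNmZmIiIiIiIiIiIiIiIiIiIiIjM1VVVVVVVVMzMzMzMxFmYiIiIiIiIiIiIiIiIiIiIiMzNVVVVVVVUzMzMzMzERFCIiIiIiIiIiIiIiIiIiIiIzMzMzMzMzMzMzMzMzEREUQiIiIiIiIiIiIiIiIiIiIjMzMzMzMzMzMzMzMzMRERREQiIiIiIiIiIiIiIiIiIiMzMzMzMzMzMzMzMzMxERFEREIiIiIiIiIiIiIiIiIiIzMzMzMzMzMzMzMzMxEREUREREIiIiIiIiIiIiIiIiIjMzMzMzMzMzMzMzMzERERREREREIiIiIiIiIiIiIiIiMzMzMzMzMzMzMzMzMRERFERERERCIiIiIiIiIiIiIiITMzMzMzMzMzMzMzMREREURERERERCIiIiIiIiIiIiIhEzMzMzMzMzMzMzMxERERREREREREREIiIiIiIiIiIiERMzMzMzMzMzMzMxERERFEREREREREREREIiIiIiIiIRETMzMzMzMzMzMzERERERREREREREREREREREREREIhEREzMzMzMzMzMzERERERERREREREREREREREREREREERERMzMzMzMzMzMRERERERERREREREREREREREREREQRERERMzMzMzMzMRERERERERERRERERERERERERERERBERERETMzMzMzMRERERERERERERFEREREREREREREREERERERETMzMzMxEREREREREREREREUREREREREREREQREREREREzMzMxERERERERERERERERERERFERERERERBERERERERERERERERERERERERERERERERERERERERERERERERERERERERERERERERERERERERERERERERERERERERERERERERERERERERERERERERERERERERERERERERERERERERERERERERERERERERERERERERERERERERERERERERERERERERERERERERERERERERERERERERERERERERERERERERERERERERERERERERERERERERERERERERERERERERERERERERERERERERERERERERERERERERERERERERERERERERERERERERERERERERERERERERERERERERERERERERERERERERERERERERERERERERERERERERERERERERERERERERERERERERERERERERERERERERERERERERERERERERERERERERERERERERERERERERERERERERERERERERERERERERERERERERERERERERERERERERERERERERERERERERERERERERERERERERERERERERERERERERERERERERERERERERERERERERERERERERERERERERERERERERERERERERERERERERERERERERERERERERERERERERERERERERERERERERERERERERERERERERERERERERERERERERERERERERERERERERERERERERERERERERERERERERERERERERERERERERERERERERERERERERERERERERERERERERERERERERERERERERERERERERERERERERERERERERERERERERERERERERERERERERERERERERERERERERERERERERERERERERERERERERERERERERERERERERERERERERERERERERERERERERERERERERERERERERERERERERERERERERERERERERERERERERERERERERERERERERERERERERERERERERERERERERERERERERERERERERERERERERERERERERERERERERERERERERERERERERERERERERERERERERERERERERERERERERERERERERERERERERERERERERERERERERERERERERERERERERERERERERERERERERERERERERERERERERERERERERERERERERERERERERERERERERERERERERERERERERERERERERERERERERERERERERERERERERERERERERERERERERERERERERERERERERERERERERERERERERERERERERERERERERERERERERERERERERERERERERERERERERERERERERERERERERERERERERERERERERERERERERERERERERERERERERERERERERERERERERERERERERERERERERERERERERERERERERERERERERERERERERERERERERERERERERERERERERERERERERERERERERERERERERERERERERERERERERERERERERERERERERERERERERERERERERER"/>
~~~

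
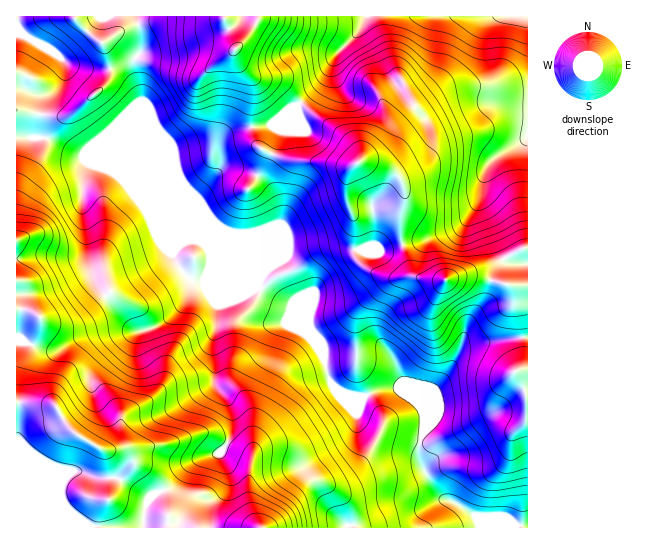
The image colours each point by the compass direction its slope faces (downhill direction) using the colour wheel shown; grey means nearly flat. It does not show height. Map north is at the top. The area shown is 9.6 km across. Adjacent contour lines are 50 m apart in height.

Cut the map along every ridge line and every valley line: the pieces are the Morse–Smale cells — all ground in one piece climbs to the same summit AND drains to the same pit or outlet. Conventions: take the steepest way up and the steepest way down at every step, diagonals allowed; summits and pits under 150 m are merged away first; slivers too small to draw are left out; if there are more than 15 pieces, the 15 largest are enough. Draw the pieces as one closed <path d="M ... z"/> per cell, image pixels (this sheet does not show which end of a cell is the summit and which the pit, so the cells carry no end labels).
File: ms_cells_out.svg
<path d="M43 137l-27 1 0 171 14 2 10 7-1 9-18 47 0 21 5 6 28 4 17 26 35 20 21-4 16 1 26-4 30-11 8 0 12 6 27 14 5 5-3 36 4 20 9 14 267-1-22 0-17-4-12-6-22-14-12-4-15-21-9-21 1-16 4-10 0-17-3-7-23-19-17 1-18 8-24-5-7-7-4-8-7-26-18-20-10-24-30-16-7-10-94-93z"/><path d="M527 16l-161 0-7 15-24 26-12 25-17 17-25 22-10 4-19 2 5 19 22 11 22 4 26 2 16 4 12-2-7 8-3 17 2 9 8 20 0 36 2 6 10 8 26 10 13-3 23 4 50-3 32 8 4 5 1 13 5 11 3 28-1 24-7 7 11 22z"/><path d="M251 127l-18 4-9 6-5 10 1 20-3 6 8-5 9 0 19 5 16 13 10 17 2 12-1 11-16 36-1 13-4 11 12 10 22 11 10 24 18 20 7 26 4 8 7 7 24 5 18-8 17-1 23 19 3 7 0 17-4 10-1 16 9 21 15 21 12 4 22 14 12 6 17 4 21 0 1-132-12-22 7-7 1-24-3-28-5-11-3-16-4-3-30-7-50 3-23-4-13 3-26-10-10-8-2-6 0-36-8-20-2-9 3-17 5-7-10 1-16-4-26-2-22-4-22-11z"/><path d="M223 16l-206 0-1 121 27 0 10 3 21 12 84 33 100 99 5-9 1-13 16-36 1-11-6-21-6-8-11-10-24-8-9 0-10 7 5-8-1-20 5-10 9-6 19-5 0-47-17-24 1-12z"/><path d="M25 309l-9 1 1 218 243-1-8-13-4-20 3-36-5-5-27-14-12-6-8 0-30 11-26 4-16-1-21 4-35-20-17-26-28-4-5-6 0-21 18-47 1-9-5-5z"/><path d="M365 16l-140 0 11 27-1 12 17 24 1 6-2 28 1 13 19-1 10-4 25-22 17-17 14-29 22-22z"/>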